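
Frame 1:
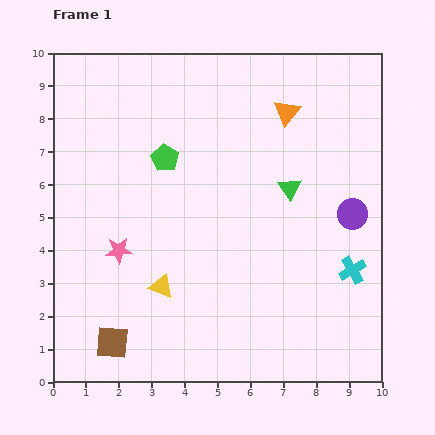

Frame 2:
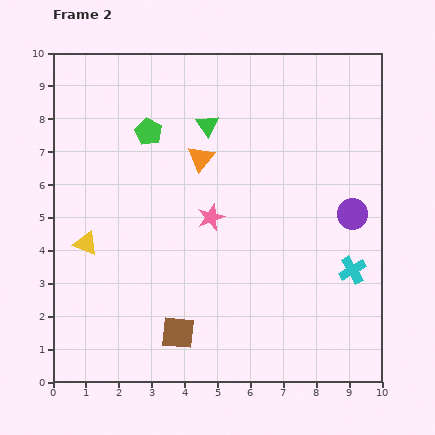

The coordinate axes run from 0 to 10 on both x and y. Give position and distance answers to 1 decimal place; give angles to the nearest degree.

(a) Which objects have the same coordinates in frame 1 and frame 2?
the cyan cross, the purple circle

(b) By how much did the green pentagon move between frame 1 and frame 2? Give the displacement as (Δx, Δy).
(-0.5, 0.8)

The green pentagon was at (3.4, 6.8) in frame 1 and (2.9, 7.6) in frame 2.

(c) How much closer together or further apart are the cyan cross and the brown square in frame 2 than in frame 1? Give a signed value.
-2.0

Distance in frame 1: 7.6. Distance in frame 2: 5.6.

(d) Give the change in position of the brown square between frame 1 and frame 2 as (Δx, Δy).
(2.0, 0.3)

The brown square was at (1.8, 1.2) in frame 1 and (3.8, 1.5) in frame 2.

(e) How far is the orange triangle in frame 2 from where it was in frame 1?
3.0

The orange triangle moved from (7.1, 8.2) to (4.5, 6.8), a distance of √(2.6² + 1.4²) ≈ 3.0.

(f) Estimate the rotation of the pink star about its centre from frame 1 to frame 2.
17° counter-clockwise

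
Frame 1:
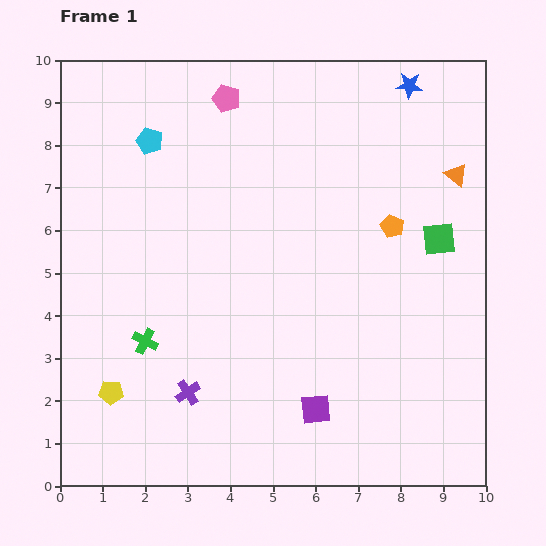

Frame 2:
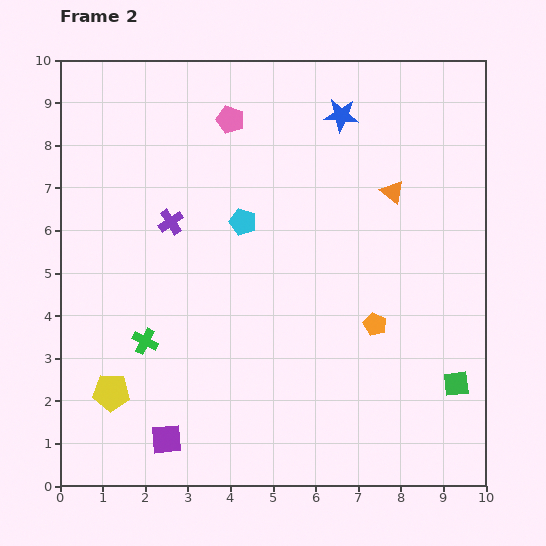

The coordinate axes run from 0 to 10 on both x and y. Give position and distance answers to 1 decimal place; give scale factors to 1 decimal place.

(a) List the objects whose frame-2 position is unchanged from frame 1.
the green cross, the yellow pentagon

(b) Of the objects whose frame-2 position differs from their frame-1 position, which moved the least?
the pink pentagon

(moved 0.5)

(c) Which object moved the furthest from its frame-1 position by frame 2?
the purple cross

(moved 4.0; next 3.6)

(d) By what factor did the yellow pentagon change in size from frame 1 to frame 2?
1.5×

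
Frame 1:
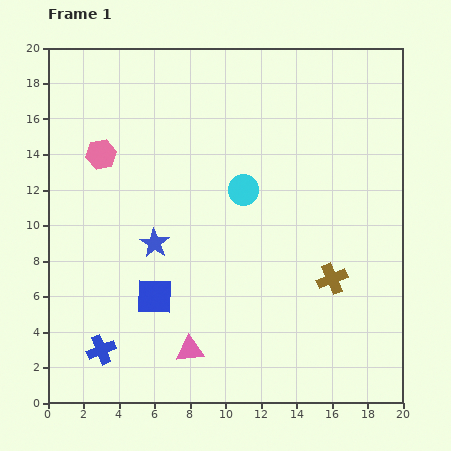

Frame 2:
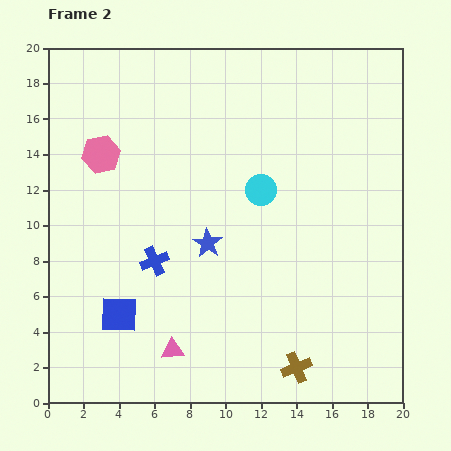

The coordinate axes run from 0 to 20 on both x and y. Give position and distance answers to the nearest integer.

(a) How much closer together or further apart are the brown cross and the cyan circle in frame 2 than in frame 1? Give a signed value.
+3

Distance in frame 1: 7. Distance in frame 2: 10.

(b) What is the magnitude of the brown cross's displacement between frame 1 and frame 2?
5

The brown cross moved from (16, 7) to (14, 2), a distance of √(2² + 5²) ≈ 5.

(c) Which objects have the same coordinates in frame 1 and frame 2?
the pink hexagon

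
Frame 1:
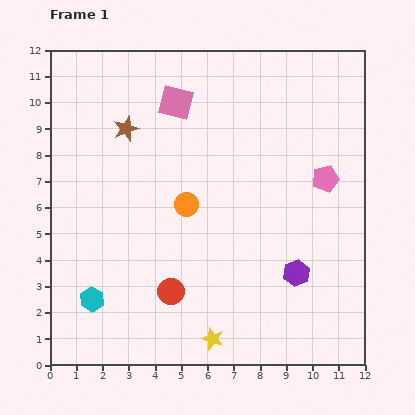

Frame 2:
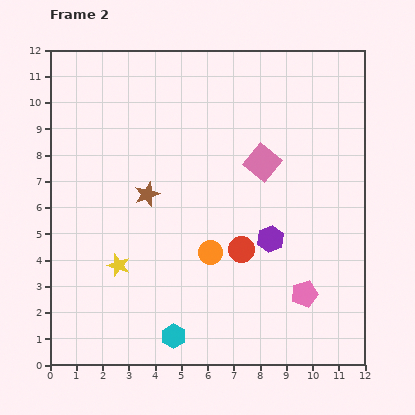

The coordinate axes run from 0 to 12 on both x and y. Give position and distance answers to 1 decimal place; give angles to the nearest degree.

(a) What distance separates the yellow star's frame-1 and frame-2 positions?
4.6

The yellow star moved from (6.2, 1.0) to (2.6, 3.8), a distance of √(3.6² + 2.8²) ≈ 4.6.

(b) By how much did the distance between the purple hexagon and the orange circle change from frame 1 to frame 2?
-2.5

Distance in frame 1: 4.9. Distance in frame 2: 2.4.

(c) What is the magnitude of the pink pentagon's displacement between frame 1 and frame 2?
4.5

The pink pentagon moved from (10.5, 7.1) to (9.7, 2.7), a distance of √(0.8² + 4.4²) ≈ 4.5.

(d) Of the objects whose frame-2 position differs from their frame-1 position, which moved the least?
the purple hexagon

(moved 1.6)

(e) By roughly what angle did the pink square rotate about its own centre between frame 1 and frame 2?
26° clockwise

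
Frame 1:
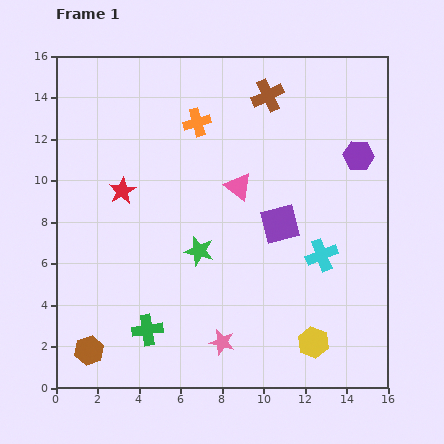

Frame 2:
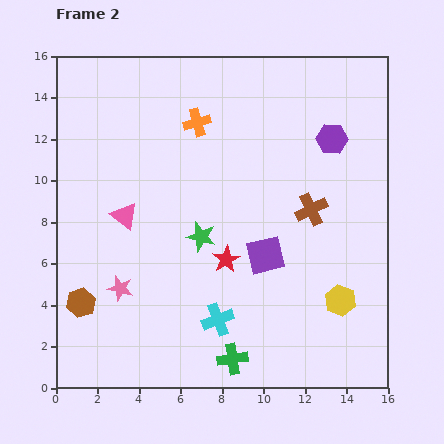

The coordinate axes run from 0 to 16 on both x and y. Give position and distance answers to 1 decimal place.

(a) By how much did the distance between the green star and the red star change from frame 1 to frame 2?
-3.1

Distance in frame 1: 4.7. Distance in frame 2: 1.6.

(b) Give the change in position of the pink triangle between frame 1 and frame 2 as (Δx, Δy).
(-5.5, -1.4)

The pink triangle was at (8.8, 9.7) in frame 1 and (3.3, 8.3) in frame 2.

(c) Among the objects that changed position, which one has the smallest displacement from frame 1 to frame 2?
the green star

(moved 0.7)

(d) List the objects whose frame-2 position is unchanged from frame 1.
the orange cross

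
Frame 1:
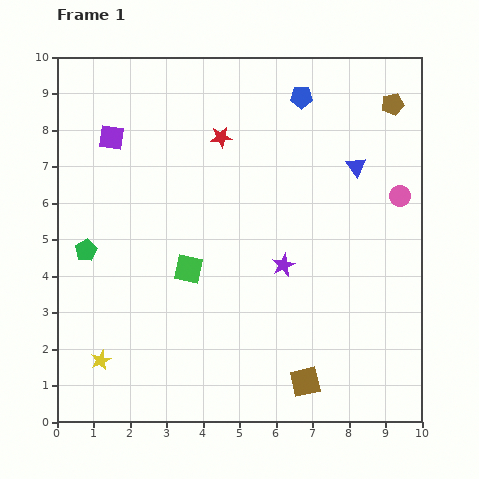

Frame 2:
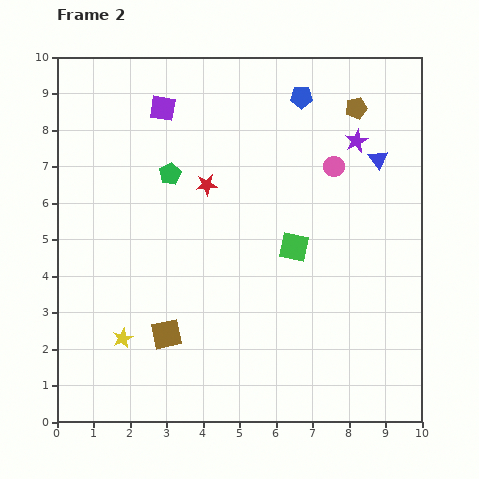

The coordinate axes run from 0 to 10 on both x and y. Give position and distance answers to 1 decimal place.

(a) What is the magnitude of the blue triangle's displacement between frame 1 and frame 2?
0.6

The blue triangle moved from (8.2, 7.0) to (8.8, 7.2), a distance of √(0.6² + 0.2²) ≈ 0.6.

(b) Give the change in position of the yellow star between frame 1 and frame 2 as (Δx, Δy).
(0.6, 0.6)

The yellow star was at (1.2, 1.7) in frame 1 and (1.8, 2.3) in frame 2.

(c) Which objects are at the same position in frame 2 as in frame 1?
the blue pentagon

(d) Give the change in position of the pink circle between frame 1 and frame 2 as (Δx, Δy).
(-1.8, 0.8)

The pink circle was at (9.4, 6.2) in frame 1 and (7.6, 7.0) in frame 2.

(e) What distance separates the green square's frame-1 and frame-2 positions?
3.0

The green square moved from (3.6, 4.2) to (6.5, 4.8), a distance of √(2.9² + 0.6²) ≈ 3.0.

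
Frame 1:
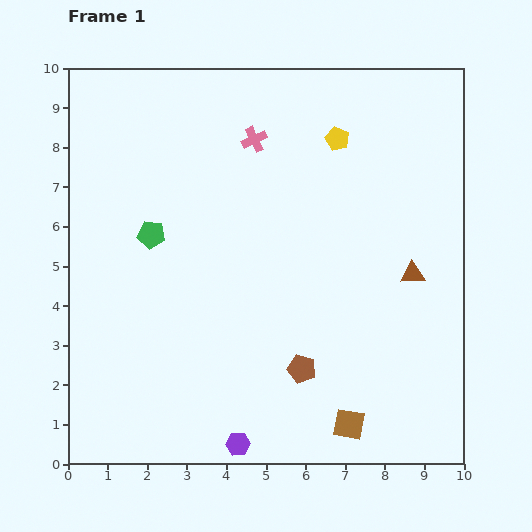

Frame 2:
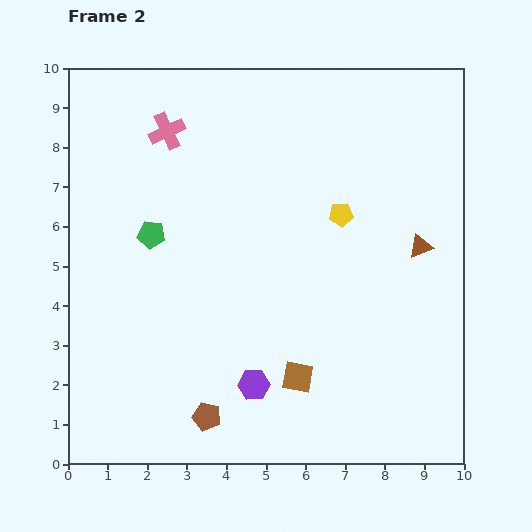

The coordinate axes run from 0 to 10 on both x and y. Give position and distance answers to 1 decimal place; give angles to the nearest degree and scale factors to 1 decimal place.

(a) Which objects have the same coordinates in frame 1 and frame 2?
the green pentagon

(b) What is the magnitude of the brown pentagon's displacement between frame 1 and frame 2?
2.7

The brown pentagon moved from (5.9, 2.4) to (3.5, 1.2), a distance of √(2.4² + 1.2²) ≈ 2.7.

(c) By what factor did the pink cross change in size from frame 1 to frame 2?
1.4×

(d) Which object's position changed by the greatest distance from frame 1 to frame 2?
the brown pentagon

(moved 2.7; next 2.2)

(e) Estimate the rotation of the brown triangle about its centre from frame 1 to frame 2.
19° counter-clockwise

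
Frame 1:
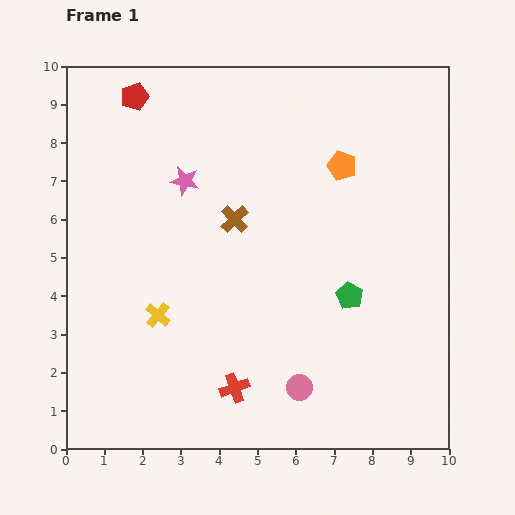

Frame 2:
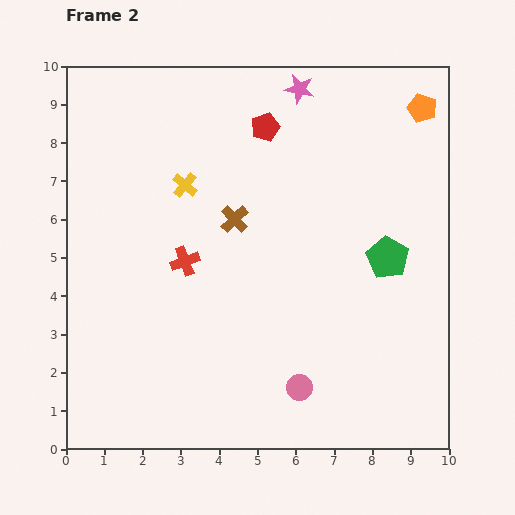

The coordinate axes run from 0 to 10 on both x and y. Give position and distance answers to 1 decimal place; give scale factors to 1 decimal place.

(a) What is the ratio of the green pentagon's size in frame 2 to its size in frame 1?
1.5×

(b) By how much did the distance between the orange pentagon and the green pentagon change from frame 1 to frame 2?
+0.6

Distance in frame 1: 3.4. Distance in frame 2: 4.0.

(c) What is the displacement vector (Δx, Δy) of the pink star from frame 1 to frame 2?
(3.0, 2.4)

The pink star was at (3.1, 7.0) in frame 1 and (6.1, 9.4) in frame 2.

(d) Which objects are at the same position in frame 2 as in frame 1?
the brown cross, the pink circle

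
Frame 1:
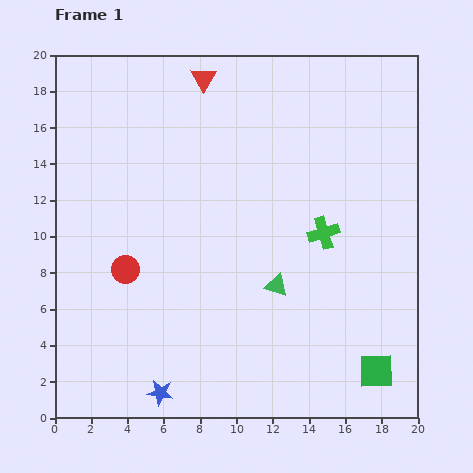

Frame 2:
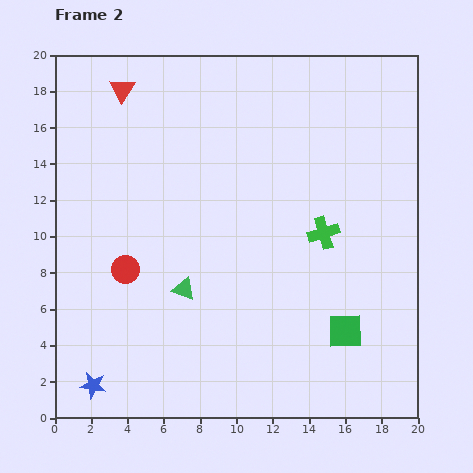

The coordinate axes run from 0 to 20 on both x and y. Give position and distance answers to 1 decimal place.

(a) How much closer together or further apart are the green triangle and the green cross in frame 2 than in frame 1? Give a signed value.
+4.4

Distance in frame 1: 3.9. Distance in frame 2: 8.3.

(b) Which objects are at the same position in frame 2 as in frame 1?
the red circle, the green cross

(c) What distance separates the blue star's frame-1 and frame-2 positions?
3.7

The blue star moved from (5.8, 1.4) to (2.1, 1.8), a distance of √(3.7² + 0.4²) ≈ 3.7.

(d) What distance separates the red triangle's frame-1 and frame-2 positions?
4.5

The red triangle moved from (8.2, 18.7) to (3.7, 18.1), a distance of √(4.5² + 0.6²) ≈ 4.5.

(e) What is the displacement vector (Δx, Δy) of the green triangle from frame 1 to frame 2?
(-5.1, -0.2)

The green triangle was at (12.2, 7.3) in frame 1 and (7.1, 7.1) in frame 2.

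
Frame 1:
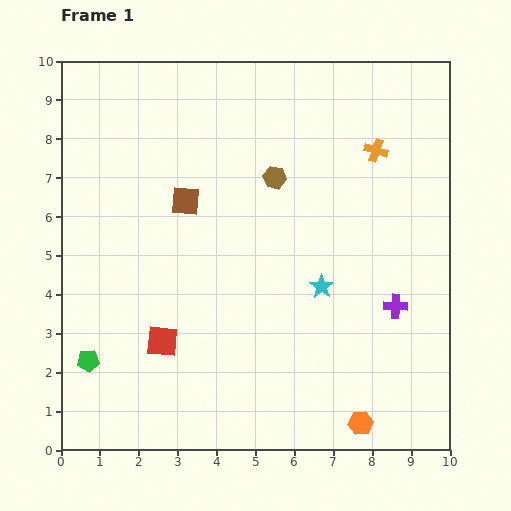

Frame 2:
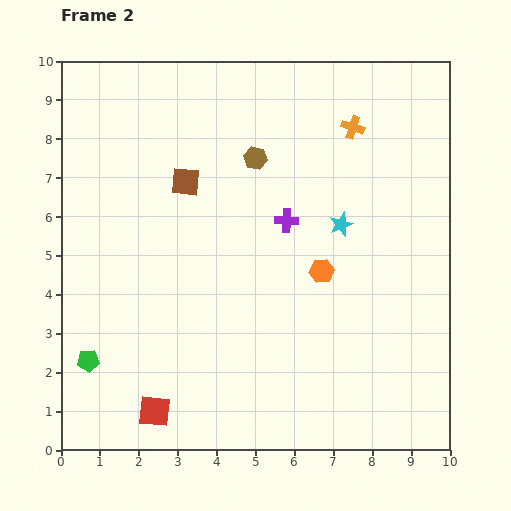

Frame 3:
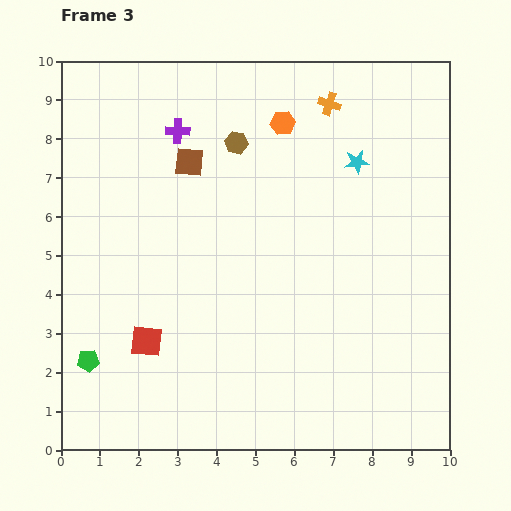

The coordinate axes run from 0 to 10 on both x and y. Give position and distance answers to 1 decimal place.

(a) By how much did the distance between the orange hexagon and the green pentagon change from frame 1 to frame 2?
-0.8

Distance in frame 1: 7.2. Distance in frame 2: 6.4.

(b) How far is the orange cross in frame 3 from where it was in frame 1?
1.7

The orange cross moved from (8.1, 7.7) to (6.9, 8.9), a distance of √(1.2² + 1.2²) ≈ 1.7.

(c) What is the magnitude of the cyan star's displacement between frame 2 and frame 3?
1.6

The cyan star moved from (7.2, 5.8) to (7.6, 7.4), a distance of √(0.4² + 1.6²) ≈ 1.6.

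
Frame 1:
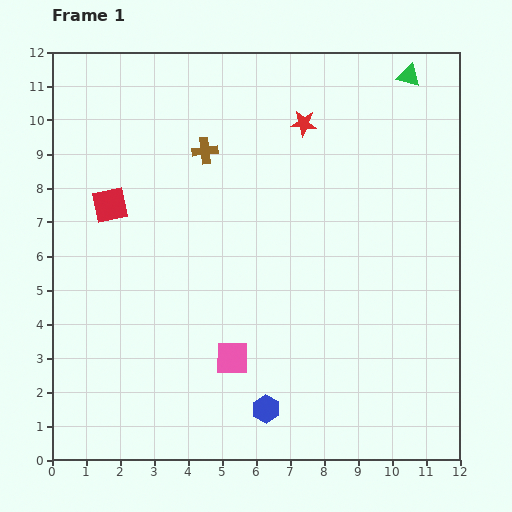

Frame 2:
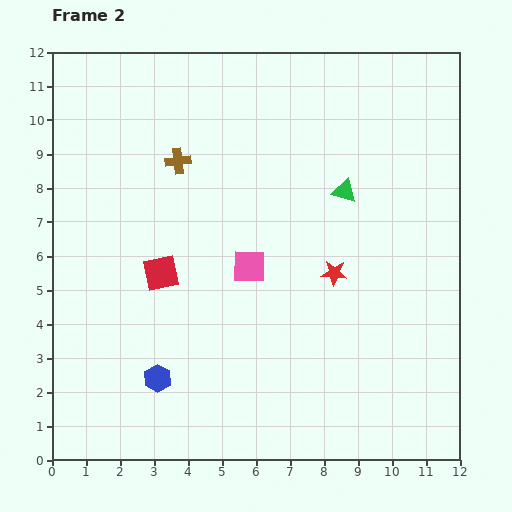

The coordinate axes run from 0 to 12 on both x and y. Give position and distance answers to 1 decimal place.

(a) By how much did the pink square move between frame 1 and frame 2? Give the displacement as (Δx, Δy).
(0.5, 2.7)

The pink square was at (5.3, 3.0) in frame 1 and (5.8, 5.7) in frame 2.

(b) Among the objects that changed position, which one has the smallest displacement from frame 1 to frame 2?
the brown cross

(moved 0.9)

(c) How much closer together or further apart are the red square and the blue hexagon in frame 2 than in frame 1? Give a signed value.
-4.5

Distance in frame 1: 7.6. Distance in frame 2: 3.1.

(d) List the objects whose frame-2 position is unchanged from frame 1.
none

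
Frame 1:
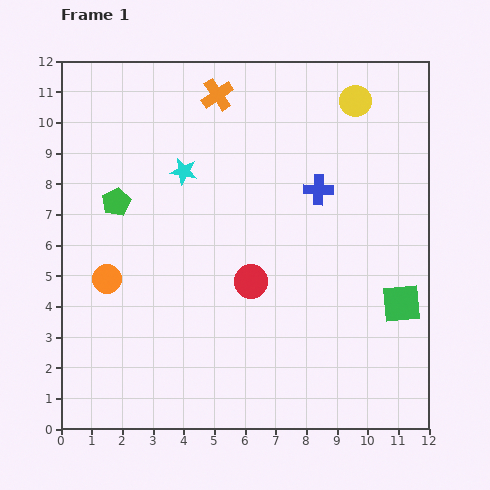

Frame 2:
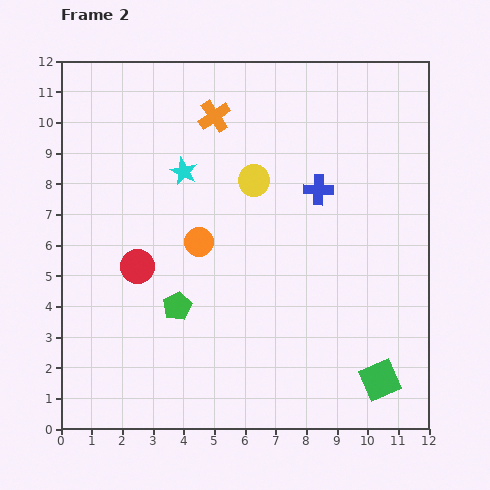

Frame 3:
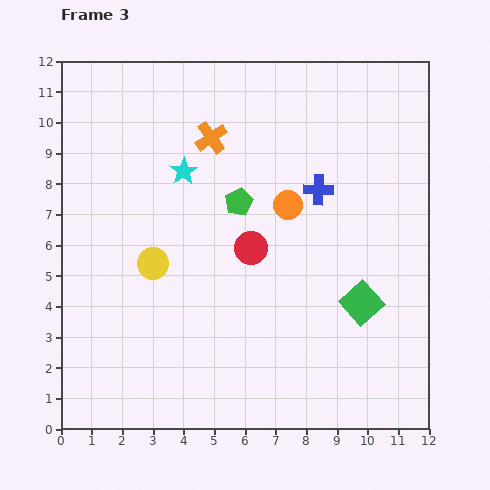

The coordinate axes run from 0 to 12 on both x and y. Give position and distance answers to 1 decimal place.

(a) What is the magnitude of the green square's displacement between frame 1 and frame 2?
2.6

The green square moved from (11.1, 4.1) to (10.4, 1.6), a distance of √(0.7² + 2.5²) ≈ 2.6.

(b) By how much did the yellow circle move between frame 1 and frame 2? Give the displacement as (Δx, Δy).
(-3.3, -2.6)

The yellow circle was at (9.6, 10.7) in frame 1 and (6.3, 8.1) in frame 2.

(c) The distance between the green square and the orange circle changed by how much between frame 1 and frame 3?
-5.6

Distance in frame 1: 9.6. Distance in frame 3: 4.0.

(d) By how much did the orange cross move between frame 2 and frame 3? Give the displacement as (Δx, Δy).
(-0.1, -0.7)

The orange cross was at (5.0, 10.2) in frame 2 and (4.9, 9.5) in frame 3.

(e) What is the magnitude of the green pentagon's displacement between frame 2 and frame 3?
3.9

The green pentagon moved from (3.8, 4.0) to (5.8, 7.4), a distance of √(2.0² + 3.4²) ≈ 3.9.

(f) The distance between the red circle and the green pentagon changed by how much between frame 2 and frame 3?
-0.2

Distance in frame 2: 1.8. Distance in frame 3: 1.6.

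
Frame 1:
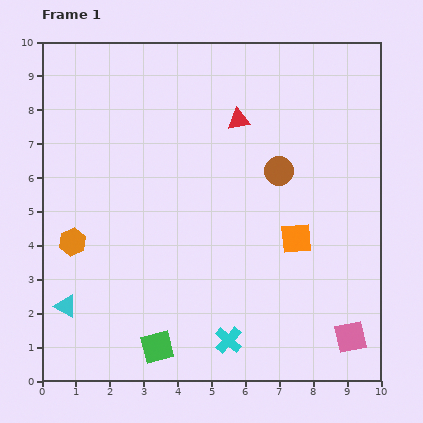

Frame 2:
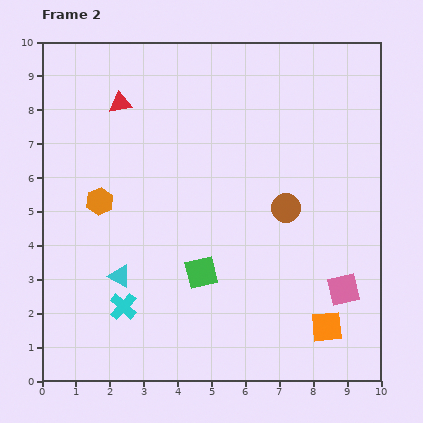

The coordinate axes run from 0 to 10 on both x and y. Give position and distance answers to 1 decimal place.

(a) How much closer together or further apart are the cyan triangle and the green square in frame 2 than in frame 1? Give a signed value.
-0.6

Distance in frame 1: 3.0. Distance in frame 2: 2.4.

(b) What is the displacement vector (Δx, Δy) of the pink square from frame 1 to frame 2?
(-0.2, 1.4)

The pink square was at (9.1, 1.3) in frame 1 and (8.9, 2.7) in frame 2.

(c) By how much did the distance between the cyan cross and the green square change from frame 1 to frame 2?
+0.4

Distance in frame 1: 2.1. Distance in frame 2: 2.5.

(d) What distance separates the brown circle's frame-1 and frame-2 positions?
1.1

The brown circle moved from (7.0, 6.2) to (7.2, 5.1), a distance of √(0.2² + 1.1²) ≈ 1.1.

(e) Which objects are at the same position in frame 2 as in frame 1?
none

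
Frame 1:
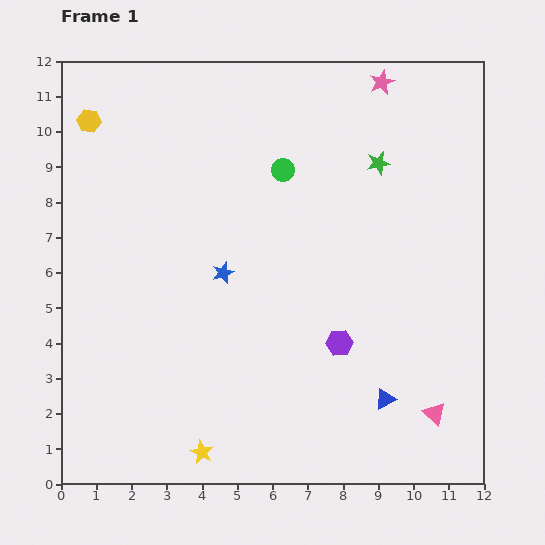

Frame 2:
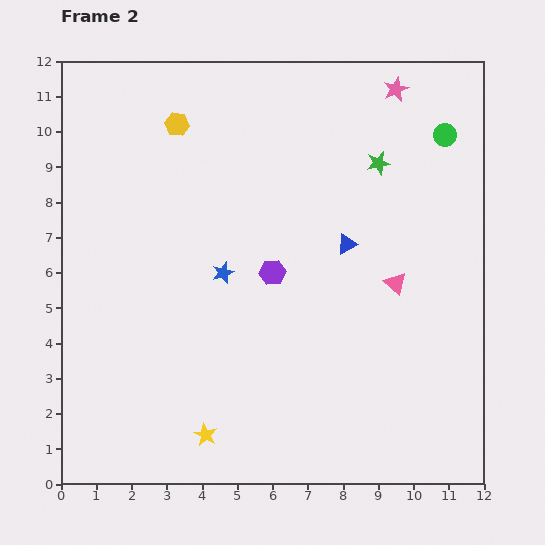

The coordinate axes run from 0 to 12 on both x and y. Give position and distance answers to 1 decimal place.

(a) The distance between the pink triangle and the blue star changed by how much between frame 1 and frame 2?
-2.3

Distance in frame 1: 7.2. Distance in frame 2: 4.9.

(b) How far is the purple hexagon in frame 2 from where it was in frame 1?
2.8

The purple hexagon moved from (7.9, 4.0) to (6.0, 6.0), a distance of √(1.9² + 2.0²) ≈ 2.8.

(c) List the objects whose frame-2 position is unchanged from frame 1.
the green star, the blue star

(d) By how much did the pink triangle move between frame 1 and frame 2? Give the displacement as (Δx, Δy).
(-1.1, 3.7)

The pink triangle was at (10.6, 2.0) in frame 1 and (9.5, 5.7) in frame 2.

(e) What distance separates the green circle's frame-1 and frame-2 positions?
4.7

The green circle moved from (6.3, 8.9) to (10.9, 9.9), a distance of √(4.6² + 1.0²) ≈ 4.7.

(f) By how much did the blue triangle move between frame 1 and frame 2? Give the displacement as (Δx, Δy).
(-1.1, 4.4)

The blue triangle was at (9.2, 2.4) in frame 1 and (8.1, 6.8) in frame 2.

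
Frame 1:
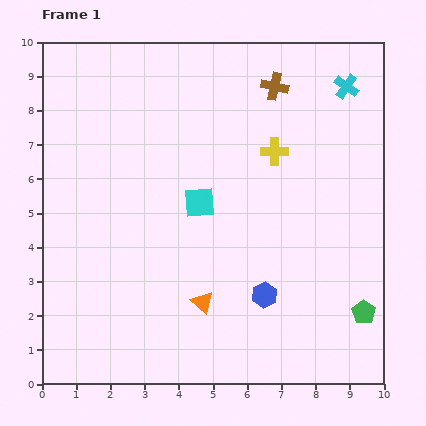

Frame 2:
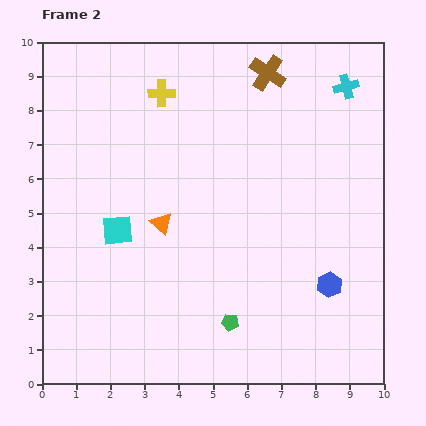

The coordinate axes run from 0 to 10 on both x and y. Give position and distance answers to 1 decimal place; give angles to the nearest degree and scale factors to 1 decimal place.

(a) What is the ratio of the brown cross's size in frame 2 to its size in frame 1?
1.3×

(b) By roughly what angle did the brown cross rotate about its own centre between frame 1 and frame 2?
22° clockwise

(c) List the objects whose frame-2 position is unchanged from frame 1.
the cyan cross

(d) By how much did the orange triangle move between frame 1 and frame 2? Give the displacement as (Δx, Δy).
(-1.2, 2.3)

The orange triangle was at (4.7, 2.4) in frame 1 and (3.5, 4.7) in frame 2.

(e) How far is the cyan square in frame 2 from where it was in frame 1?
2.5

The cyan square moved from (4.6, 5.3) to (2.2, 4.5), a distance of √(2.4² + 0.8²) ≈ 2.5.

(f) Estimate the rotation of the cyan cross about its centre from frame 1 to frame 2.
40° clockwise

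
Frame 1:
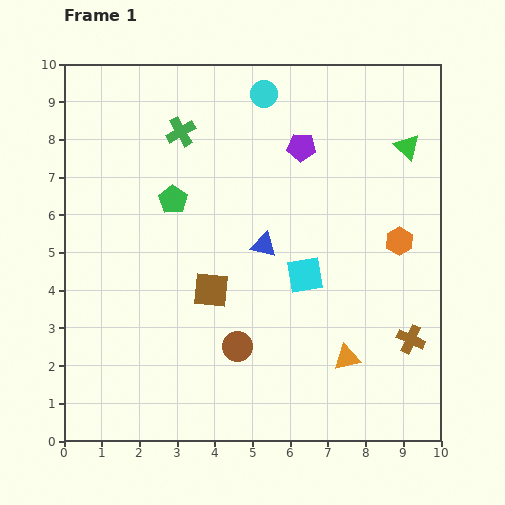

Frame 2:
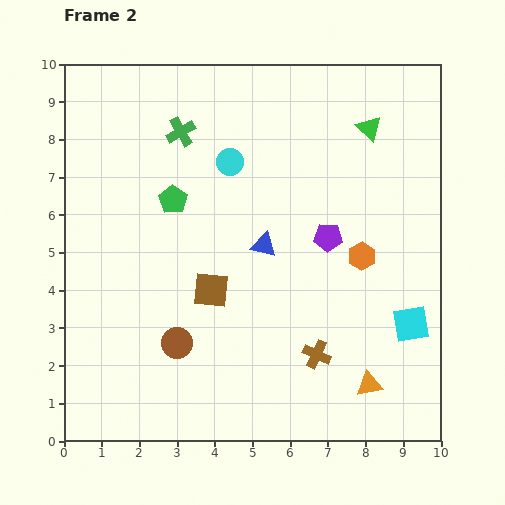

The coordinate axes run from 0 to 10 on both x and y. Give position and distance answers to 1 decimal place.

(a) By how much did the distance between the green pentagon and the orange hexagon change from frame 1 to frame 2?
-0.9

Distance in frame 1: 6.1. Distance in frame 2: 5.2.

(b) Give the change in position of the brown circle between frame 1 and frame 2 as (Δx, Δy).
(-1.6, 0.1)

The brown circle was at (4.6, 2.5) in frame 1 and (3.0, 2.6) in frame 2.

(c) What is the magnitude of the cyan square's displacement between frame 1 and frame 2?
3.1

The cyan square moved from (6.4, 4.4) to (9.2, 3.1), a distance of √(2.8² + 1.3²) ≈ 3.1.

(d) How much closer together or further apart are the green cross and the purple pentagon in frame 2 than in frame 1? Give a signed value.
+1.6

Distance in frame 1: 3.2. Distance in frame 2: 4.8.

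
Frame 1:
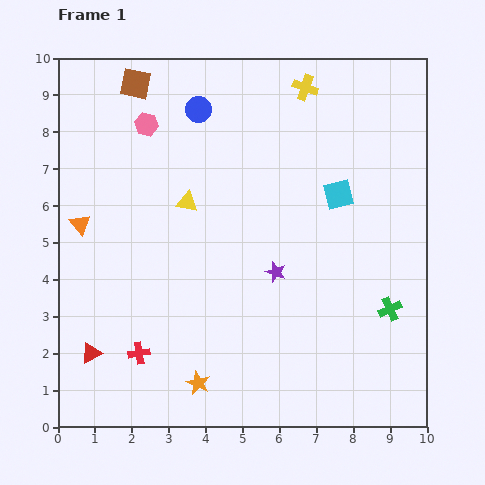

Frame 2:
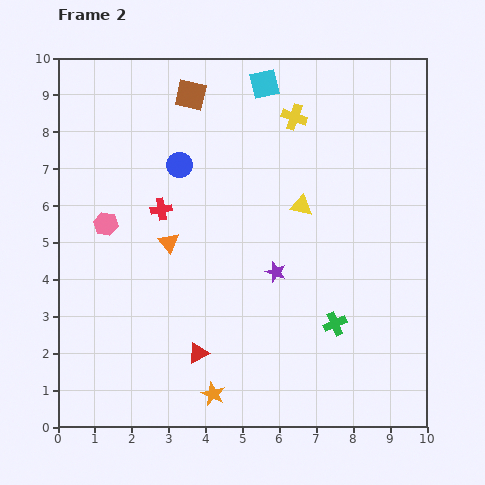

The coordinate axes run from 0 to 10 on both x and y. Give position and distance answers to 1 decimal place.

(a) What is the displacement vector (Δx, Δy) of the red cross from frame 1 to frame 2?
(0.6, 3.9)

The red cross was at (2.2, 2.0) in frame 1 and (2.8, 5.9) in frame 2.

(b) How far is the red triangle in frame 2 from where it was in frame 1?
2.9

The red triangle moved from (0.9, 2.0) to (3.8, 2.0), a distance of √(2.9² + 0.0²) ≈ 2.9.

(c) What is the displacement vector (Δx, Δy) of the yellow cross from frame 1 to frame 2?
(-0.3, -0.8)

The yellow cross was at (6.7, 9.2) in frame 1 and (6.4, 8.4) in frame 2.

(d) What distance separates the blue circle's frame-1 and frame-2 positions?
1.6

The blue circle moved from (3.8, 8.6) to (3.3, 7.1), a distance of √(0.5² + 1.5²) ≈ 1.6.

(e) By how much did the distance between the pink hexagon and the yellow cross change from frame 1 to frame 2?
+1.5

Distance in frame 1: 4.4. Distance in frame 2: 5.9.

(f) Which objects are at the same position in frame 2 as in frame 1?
the purple star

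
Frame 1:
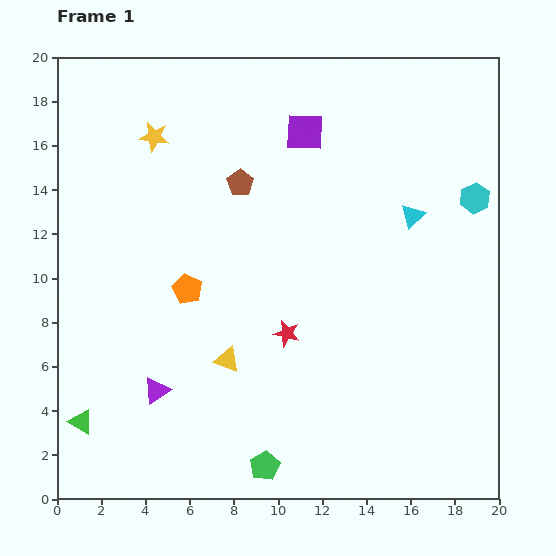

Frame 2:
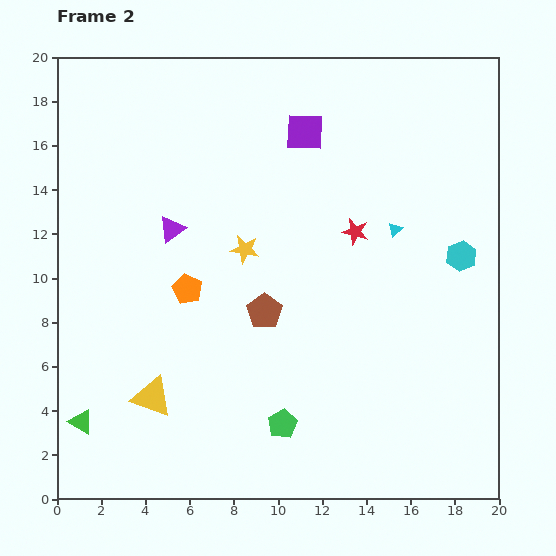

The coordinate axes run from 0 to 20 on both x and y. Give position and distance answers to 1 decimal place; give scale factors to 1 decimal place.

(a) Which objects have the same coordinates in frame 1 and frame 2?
the green triangle, the orange pentagon, the purple square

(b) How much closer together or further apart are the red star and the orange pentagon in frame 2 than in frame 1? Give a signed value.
+3.1

Distance in frame 1: 4.9. Distance in frame 2: 8.0.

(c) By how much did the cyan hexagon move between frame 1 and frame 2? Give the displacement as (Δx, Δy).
(-0.6, -2.6)

The cyan hexagon was at (18.9, 13.6) in frame 1 and (18.3, 11.0) in frame 2.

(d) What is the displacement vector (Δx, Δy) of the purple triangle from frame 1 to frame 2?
(0.7, 7.3)

The purple triangle was at (4.5, 4.9) in frame 1 and (5.2, 12.2) in frame 2.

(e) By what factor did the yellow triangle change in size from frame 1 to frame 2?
1.6×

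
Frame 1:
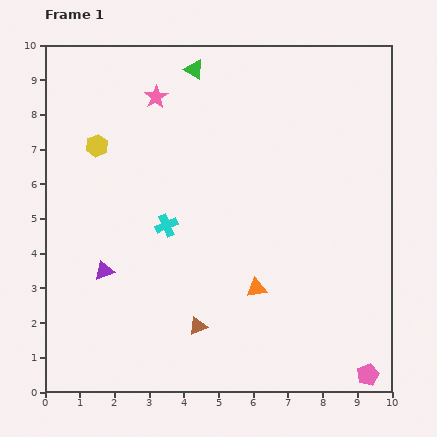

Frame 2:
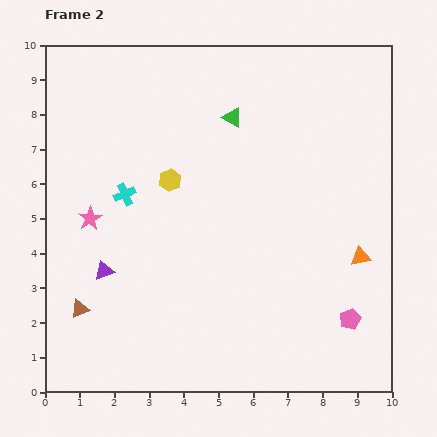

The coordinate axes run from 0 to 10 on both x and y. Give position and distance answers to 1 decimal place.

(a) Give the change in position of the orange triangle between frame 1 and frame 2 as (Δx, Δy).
(3.0, 0.9)

The orange triangle was at (6.1, 3.0) in frame 1 and (9.1, 3.9) in frame 2.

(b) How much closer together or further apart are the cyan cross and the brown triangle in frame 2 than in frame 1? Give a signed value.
+0.5

Distance in frame 1: 3.0. Distance in frame 2: 3.5.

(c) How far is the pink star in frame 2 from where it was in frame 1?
4.0

The pink star moved from (3.2, 8.5) to (1.3, 5.0), a distance of √(1.9² + 3.5²) ≈ 4.0.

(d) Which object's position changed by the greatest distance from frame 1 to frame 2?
the pink star

(moved 4.0; next 3.4)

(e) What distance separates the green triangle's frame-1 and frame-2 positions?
1.8

The green triangle moved from (4.3, 9.3) to (5.4, 7.9), a distance of √(1.1² + 1.4²) ≈ 1.8.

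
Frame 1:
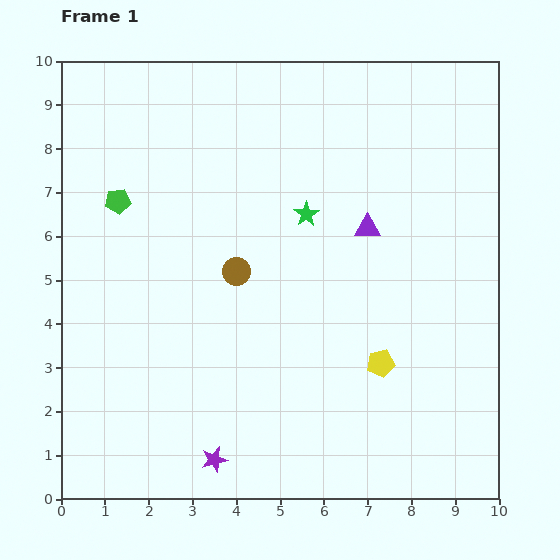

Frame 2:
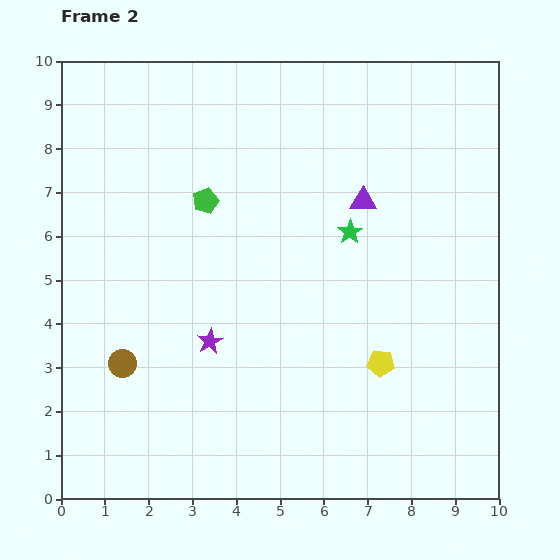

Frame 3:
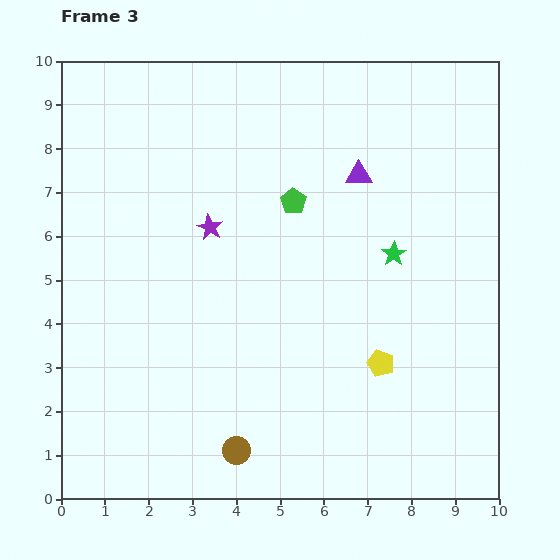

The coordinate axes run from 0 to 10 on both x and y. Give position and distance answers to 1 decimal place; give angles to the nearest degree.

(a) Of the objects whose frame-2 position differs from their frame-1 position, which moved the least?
the purple triangle

(moved 0.6)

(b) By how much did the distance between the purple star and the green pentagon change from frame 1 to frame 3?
-4.3

Distance in frame 1: 6.3. Distance in frame 3: 2.0.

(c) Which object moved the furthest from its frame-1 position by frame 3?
the purple star

(moved 5.3; next 4.1)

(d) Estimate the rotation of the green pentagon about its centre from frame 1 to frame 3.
30° counter-clockwise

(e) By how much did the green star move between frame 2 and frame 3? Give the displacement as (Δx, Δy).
(1.0, -0.5)

The green star was at (6.6, 6.1) in frame 2 and (7.6, 5.6) in frame 3.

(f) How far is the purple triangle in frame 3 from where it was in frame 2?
0.6

The purple triangle moved from (6.9, 6.8) to (6.8, 7.4), a distance of √(0.1² + 0.6²) ≈ 0.6.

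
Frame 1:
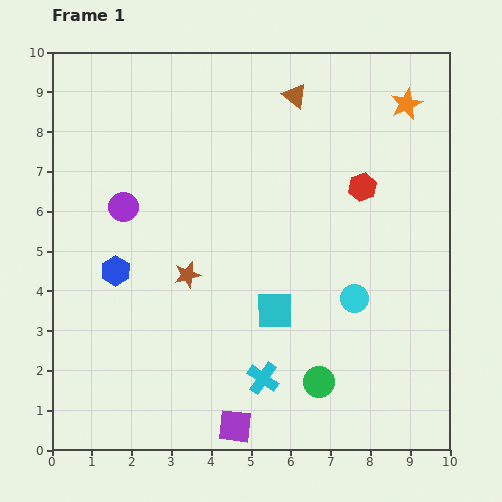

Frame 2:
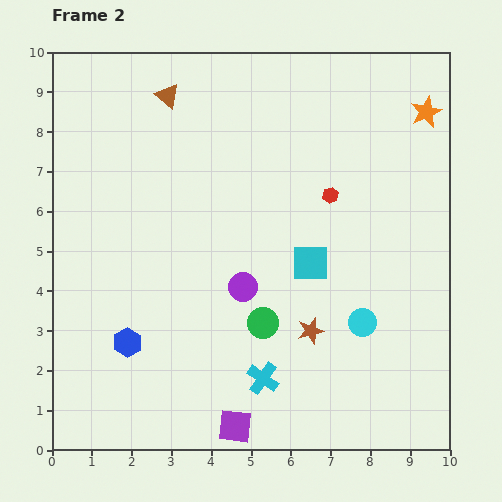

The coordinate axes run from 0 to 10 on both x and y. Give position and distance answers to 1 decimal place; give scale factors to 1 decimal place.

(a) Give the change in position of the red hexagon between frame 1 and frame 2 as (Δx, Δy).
(-0.8, -0.2)

The red hexagon was at (7.8, 6.6) in frame 1 and (7.0, 6.4) in frame 2.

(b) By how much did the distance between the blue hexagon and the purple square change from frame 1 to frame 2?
-1.5

Distance in frame 1: 4.9. Distance in frame 2: 3.4.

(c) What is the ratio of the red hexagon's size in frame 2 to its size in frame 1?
0.6×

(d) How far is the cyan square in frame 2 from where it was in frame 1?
1.5

The cyan square moved from (5.6, 3.5) to (6.5, 4.7), a distance of √(0.9² + 1.2²) ≈ 1.5.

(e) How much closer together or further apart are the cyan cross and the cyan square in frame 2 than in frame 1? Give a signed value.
+1.4

Distance in frame 1: 1.7. Distance in frame 2: 3.1.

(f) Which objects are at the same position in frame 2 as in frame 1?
the cyan cross, the purple square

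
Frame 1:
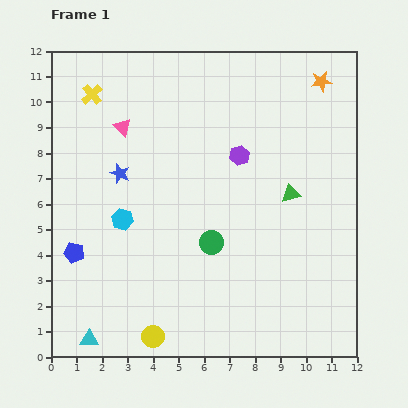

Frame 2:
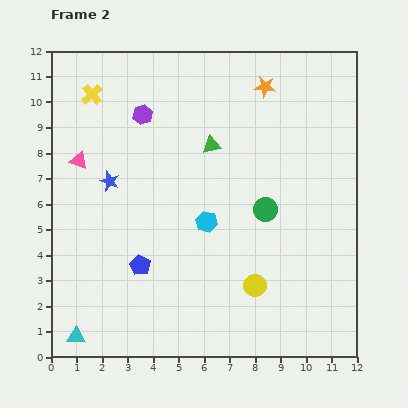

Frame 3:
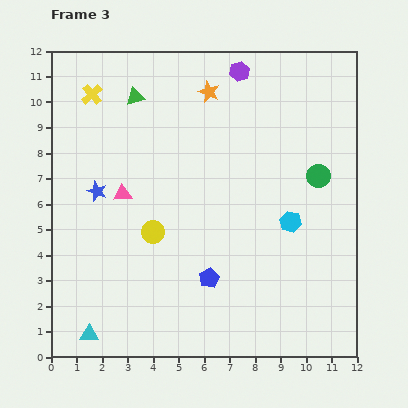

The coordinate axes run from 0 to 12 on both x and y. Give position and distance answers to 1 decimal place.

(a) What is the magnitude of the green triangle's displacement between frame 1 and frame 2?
3.6

The green triangle moved from (9.4, 6.4) to (6.3, 8.3), a distance of √(3.1² + 1.9²) ≈ 3.6.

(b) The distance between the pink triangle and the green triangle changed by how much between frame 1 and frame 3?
-3.3

Distance in frame 1: 7.1. Distance in frame 3: 3.8.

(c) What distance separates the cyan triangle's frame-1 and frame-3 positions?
0.2

The cyan triangle moved from (1.5, 0.7) to (1.5, 0.9), a distance of √(0.0² + 0.2²) ≈ 0.2.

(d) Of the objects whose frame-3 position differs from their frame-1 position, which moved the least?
the cyan triangle

(moved 0.2)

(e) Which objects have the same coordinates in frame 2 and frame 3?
the yellow cross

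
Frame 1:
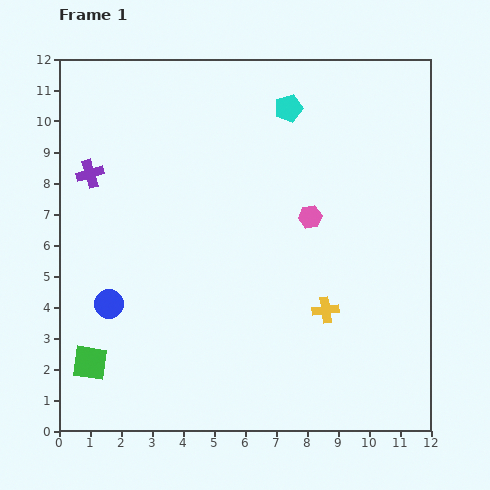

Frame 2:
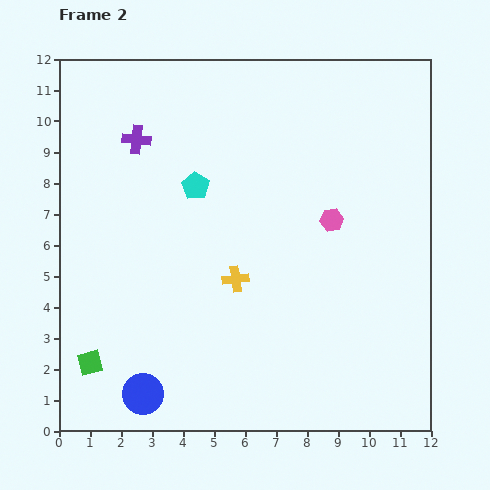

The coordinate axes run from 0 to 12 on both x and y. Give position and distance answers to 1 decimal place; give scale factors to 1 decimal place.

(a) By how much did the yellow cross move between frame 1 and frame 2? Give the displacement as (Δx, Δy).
(-2.9, 1.0)

The yellow cross was at (8.6, 3.9) in frame 1 and (5.7, 4.9) in frame 2.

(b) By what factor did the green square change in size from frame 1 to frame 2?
0.7×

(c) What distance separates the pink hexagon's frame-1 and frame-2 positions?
0.7

The pink hexagon moved from (8.1, 6.9) to (8.8, 6.8), a distance of √(0.7² + 0.1²) ≈ 0.7.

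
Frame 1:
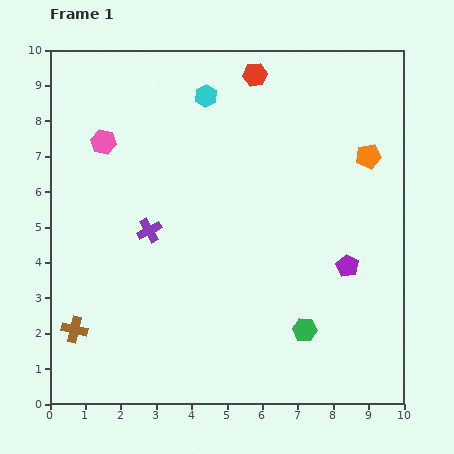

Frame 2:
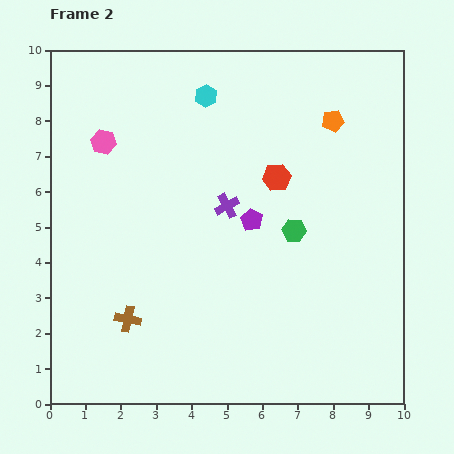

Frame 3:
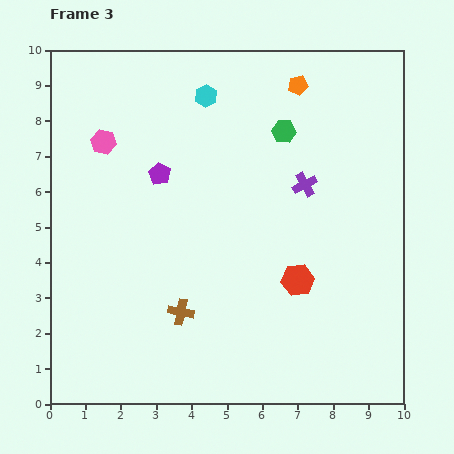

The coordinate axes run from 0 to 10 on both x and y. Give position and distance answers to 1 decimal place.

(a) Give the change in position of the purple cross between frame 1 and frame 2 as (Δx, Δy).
(2.2, 0.7)

The purple cross was at (2.8, 4.9) in frame 1 and (5.0, 5.6) in frame 2.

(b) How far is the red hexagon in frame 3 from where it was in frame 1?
5.9

The red hexagon moved from (5.8, 9.3) to (7.0, 3.5), a distance of √(1.2² + 5.8²) ≈ 5.9.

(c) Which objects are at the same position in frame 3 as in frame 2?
the pink hexagon, the cyan hexagon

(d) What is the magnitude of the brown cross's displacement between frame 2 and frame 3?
1.5

The brown cross moved from (2.2, 2.4) to (3.7, 2.6), a distance of √(1.5² + 0.2²) ≈ 1.5.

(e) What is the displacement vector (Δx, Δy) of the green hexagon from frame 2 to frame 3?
(-0.3, 2.8)

The green hexagon was at (6.9, 4.9) in frame 2 and (6.6, 7.7) in frame 3.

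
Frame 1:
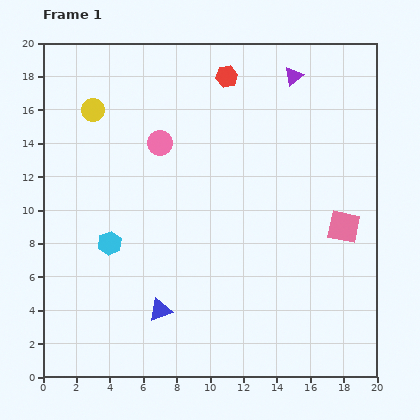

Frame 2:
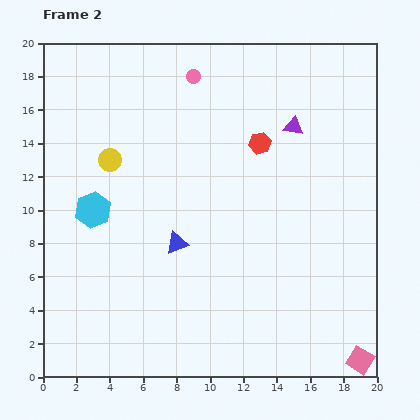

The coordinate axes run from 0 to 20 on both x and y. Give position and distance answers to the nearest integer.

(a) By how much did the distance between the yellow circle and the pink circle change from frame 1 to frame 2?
+3

Distance in frame 1: 4. Distance in frame 2: 7.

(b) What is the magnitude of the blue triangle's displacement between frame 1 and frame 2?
4

The blue triangle moved from (7, 4) to (8, 8), a distance of √(1² + 4²) ≈ 4.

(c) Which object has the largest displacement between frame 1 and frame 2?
the pink square

(moved 8; next 4)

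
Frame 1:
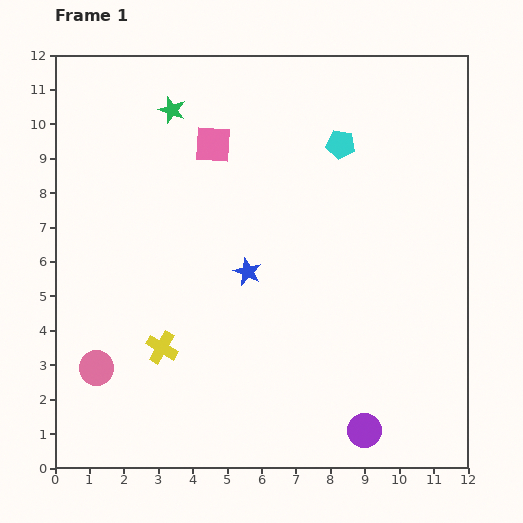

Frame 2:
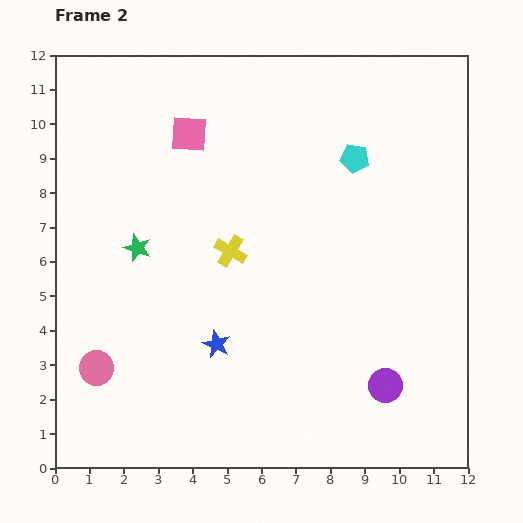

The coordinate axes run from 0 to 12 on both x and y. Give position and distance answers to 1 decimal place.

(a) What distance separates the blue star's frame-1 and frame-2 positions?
2.3

The blue star moved from (5.6, 5.7) to (4.7, 3.6), a distance of √(0.9² + 2.1²) ≈ 2.3.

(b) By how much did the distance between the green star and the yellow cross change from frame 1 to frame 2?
-4.2

Distance in frame 1: 6.9. Distance in frame 2: 2.7.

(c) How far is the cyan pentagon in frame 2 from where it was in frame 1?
0.6

The cyan pentagon moved from (8.3, 9.4) to (8.7, 9.0), a distance of √(0.4² + 0.4²) ≈ 0.6.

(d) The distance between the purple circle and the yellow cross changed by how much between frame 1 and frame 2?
-0.4

Distance in frame 1: 6.4. Distance in frame 2: 6.0.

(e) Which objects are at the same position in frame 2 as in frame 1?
the pink circle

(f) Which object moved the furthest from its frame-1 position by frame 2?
the green star

(moved 4.1; next 3.4)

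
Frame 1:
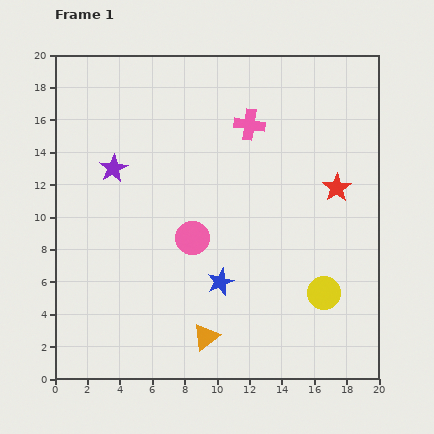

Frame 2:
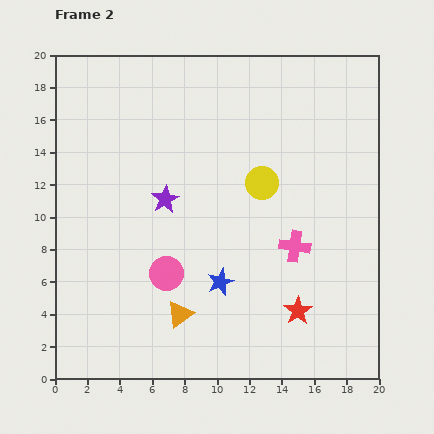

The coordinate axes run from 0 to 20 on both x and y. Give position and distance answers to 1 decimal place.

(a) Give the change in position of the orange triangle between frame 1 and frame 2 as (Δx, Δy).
(-1.6, 1.4)

The orange triangle was at (9.3, 2.6) in frame 1 and (7.7, 4.0) in frame 2.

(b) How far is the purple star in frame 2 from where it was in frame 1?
3.7

The purple star moved from (3.6, 13.0) to (6.8, 11.1), a distance of √(3.2² + 1.9²) ≈ 3.7.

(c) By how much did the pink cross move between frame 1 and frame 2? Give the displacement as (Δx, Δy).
(2.8, -7.5)

The pink cross was at (12.0, 15.7) in frame 1 and (14.8, 8.2) in frame 2.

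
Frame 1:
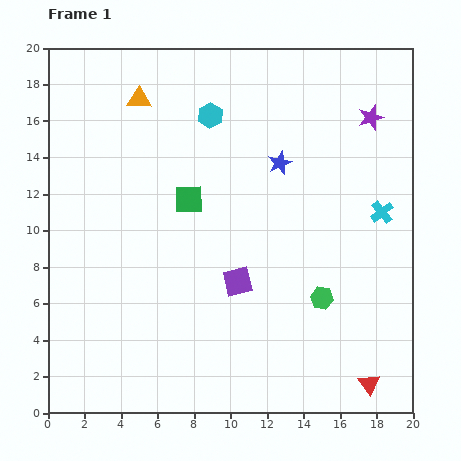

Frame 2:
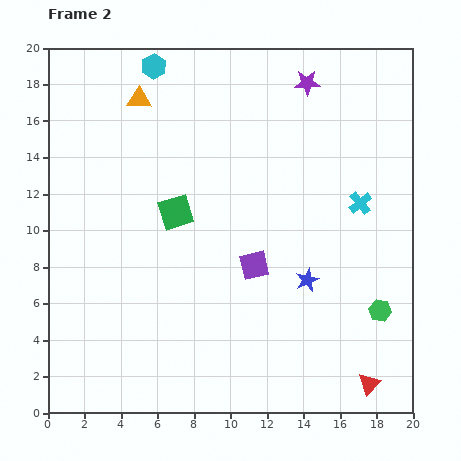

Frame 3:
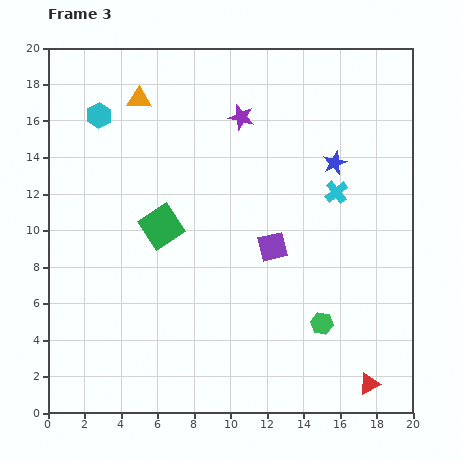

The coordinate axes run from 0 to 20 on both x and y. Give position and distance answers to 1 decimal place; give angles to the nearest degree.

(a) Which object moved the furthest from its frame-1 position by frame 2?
the blue star

(moved 6.6; next 4.1)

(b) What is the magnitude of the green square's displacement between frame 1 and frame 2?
1.0

The green square moved from (7.7, 11.7) to (7.0, 11.0), a distance of √(0.7² + 0.7²) ≈ 1.0.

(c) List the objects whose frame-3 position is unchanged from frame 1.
the orange triangle, the red triangle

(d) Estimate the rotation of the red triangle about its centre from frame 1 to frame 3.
38° clockwise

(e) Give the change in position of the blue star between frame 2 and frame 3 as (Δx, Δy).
(1.5, 6.4)

The blue star was at (14.2, 7.3) in frame 2 and (15.7, 13.7) in frame 3.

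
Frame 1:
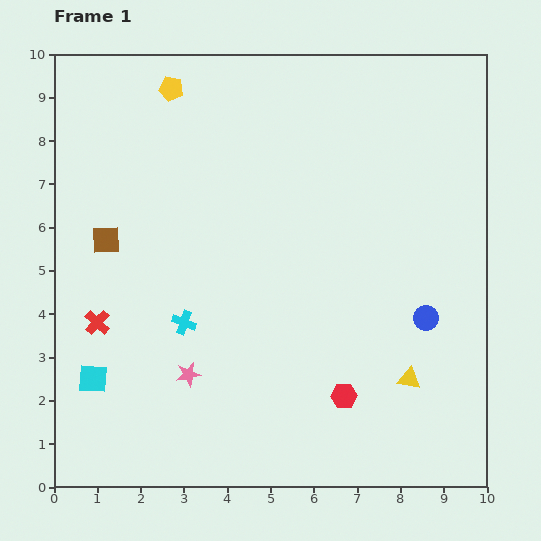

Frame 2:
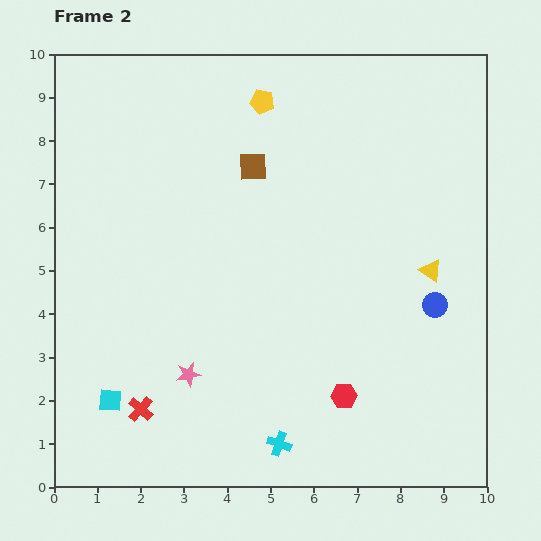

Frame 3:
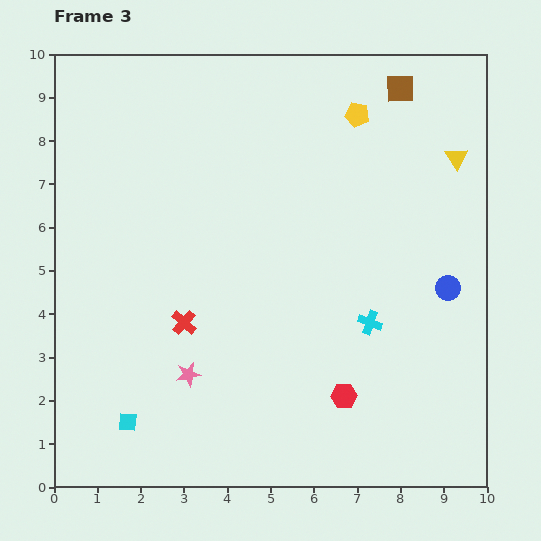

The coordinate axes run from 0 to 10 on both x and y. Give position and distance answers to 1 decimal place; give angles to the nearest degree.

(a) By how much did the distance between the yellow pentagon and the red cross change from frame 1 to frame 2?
+1.9

Distance in frame 1: 5.7. Distance in frame 2: 7.6.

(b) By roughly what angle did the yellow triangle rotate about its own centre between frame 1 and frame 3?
47° clockwise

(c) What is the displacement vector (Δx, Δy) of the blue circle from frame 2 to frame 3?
(0.3, 0.4)

The blue circle was at (8.8, 4.2) in frame 2 and (9.1, 4.6) in frame 3.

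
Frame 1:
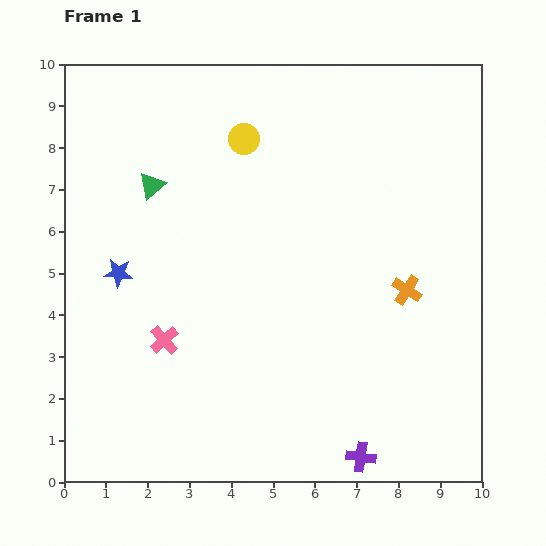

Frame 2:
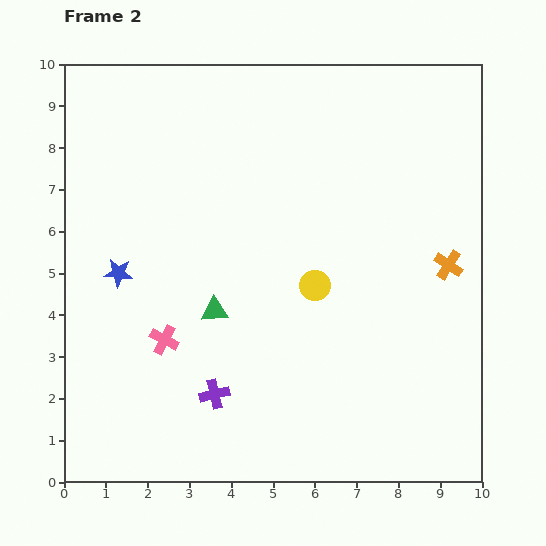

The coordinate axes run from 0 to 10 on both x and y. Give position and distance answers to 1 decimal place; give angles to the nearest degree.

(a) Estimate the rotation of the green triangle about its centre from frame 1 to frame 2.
39° clockwise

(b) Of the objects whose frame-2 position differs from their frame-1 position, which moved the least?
the orange cross

(moved 1.2)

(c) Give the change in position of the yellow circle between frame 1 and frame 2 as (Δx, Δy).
(1.7, -3.5)

The yellow circle was at (4.3, 8.2) in frame 1 and (6.0, 4.7) in frame 2.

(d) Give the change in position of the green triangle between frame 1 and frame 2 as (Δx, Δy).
(1.5, -3.0)

The green triangle was at (2.1, 7.1) in frame 1 and (3.6, 4.1) in frame 2.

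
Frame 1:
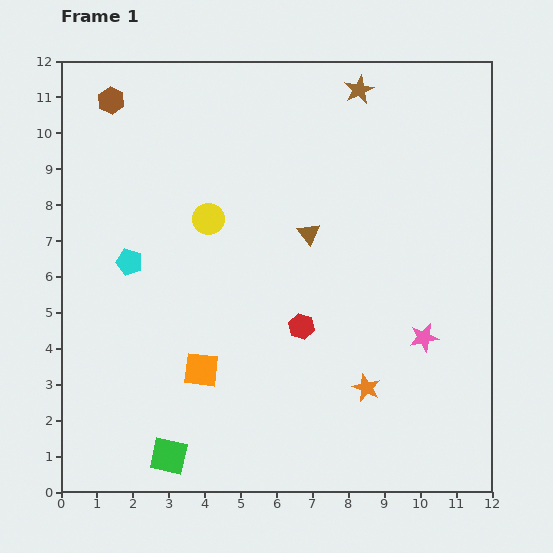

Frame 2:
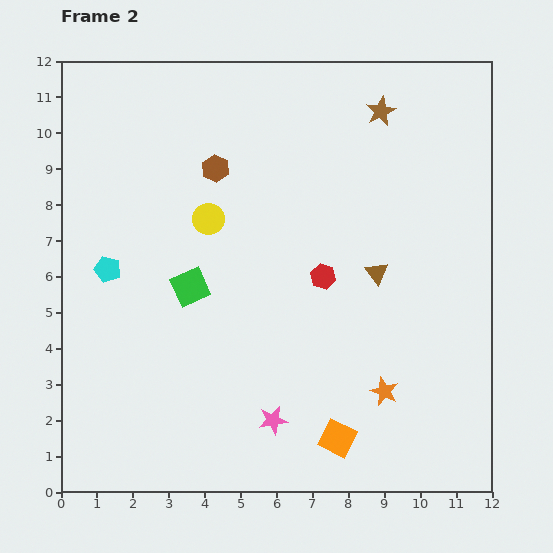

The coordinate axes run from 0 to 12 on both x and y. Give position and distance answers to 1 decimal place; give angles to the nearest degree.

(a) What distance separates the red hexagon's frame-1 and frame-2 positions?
1.5

The red hexagon moved from (6.7, 4.6) to (7.3, 6.0), a distance of √(0.6² + 1.4²) ≈ 1.5.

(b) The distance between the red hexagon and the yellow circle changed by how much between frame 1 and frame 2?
-0.4

Distance in frame 1: 4.0. Distance in frame 2: 3.6.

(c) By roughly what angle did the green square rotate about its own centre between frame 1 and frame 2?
36° counter-clockwise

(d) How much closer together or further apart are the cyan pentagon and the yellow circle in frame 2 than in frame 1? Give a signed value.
+0.6

Distance in frame 1: 2.5. Distance in frame 2: 3.1.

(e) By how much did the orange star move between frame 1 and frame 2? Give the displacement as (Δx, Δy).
(0.5, -0.1)

The orange star was at (8.5, 2.9) in frame 1 and (9.0, 2.8) in frame 2.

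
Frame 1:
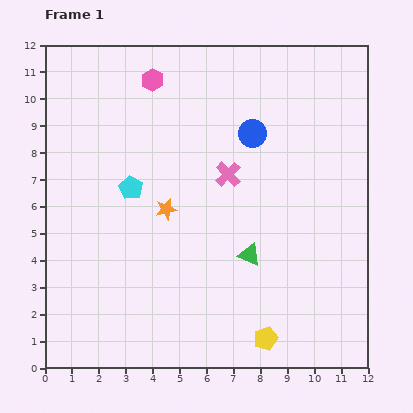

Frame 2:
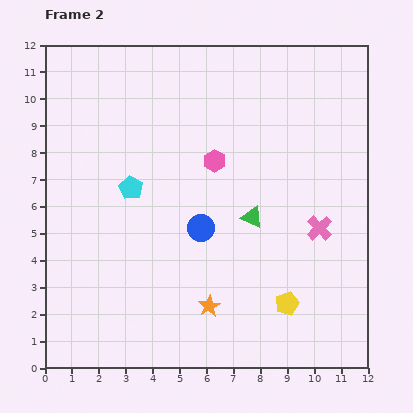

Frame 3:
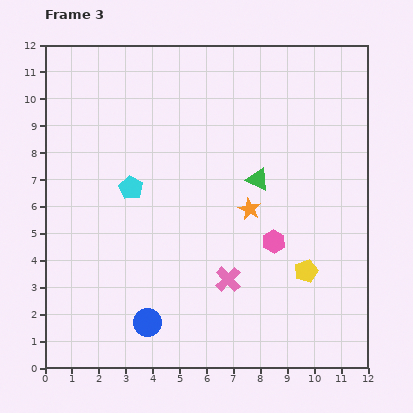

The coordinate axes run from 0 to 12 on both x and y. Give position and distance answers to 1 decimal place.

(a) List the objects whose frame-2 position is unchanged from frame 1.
the cyan pentagon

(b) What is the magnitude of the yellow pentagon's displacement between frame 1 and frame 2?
1.5

The yellow pentagon moved from (8.2, 1.1) to (9.0, 2.4), a distance of √(0.8² + 1.3²) ≈ 1.5.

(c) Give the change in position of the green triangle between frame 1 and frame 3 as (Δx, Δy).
(0.3, 2.8)

The green triangle was at (7.6, 4.2) in frame 1 and (7.9, 7.0) in frame 3.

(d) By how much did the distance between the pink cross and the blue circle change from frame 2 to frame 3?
-1.0

Distance in frame 2: 4.4. Distance in frame 3: 3.4.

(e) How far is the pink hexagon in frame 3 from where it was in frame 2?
3.7

The pink hexagon moved from (6.3, 7.7) to (8.5, 4.7), a distance of √(2.2² + 3.0²) ≈ 3.7.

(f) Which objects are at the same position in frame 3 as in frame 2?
the cyan pentagon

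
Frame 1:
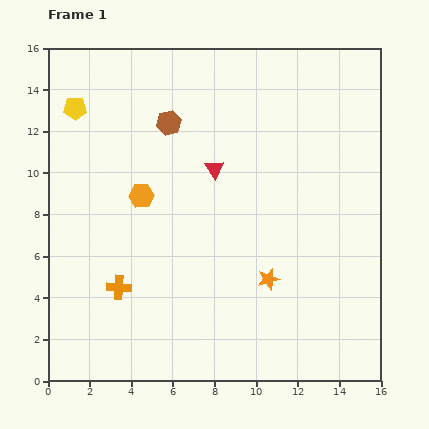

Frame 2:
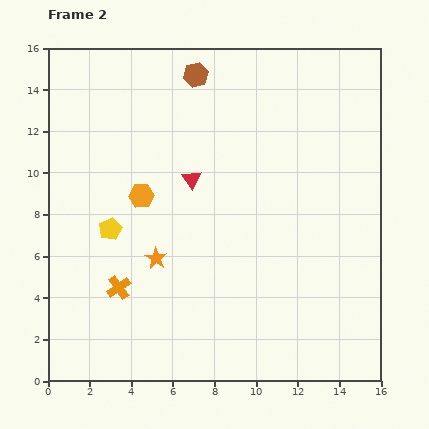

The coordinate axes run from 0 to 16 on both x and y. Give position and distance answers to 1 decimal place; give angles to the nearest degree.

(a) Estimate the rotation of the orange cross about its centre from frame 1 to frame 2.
38° counter-clockwise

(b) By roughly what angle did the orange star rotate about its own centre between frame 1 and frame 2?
26° counter-clockwise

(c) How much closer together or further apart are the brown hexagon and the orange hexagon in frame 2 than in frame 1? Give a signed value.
+2.7

Distance in frame 1: 3.7. Distance in frame 2: 6.4.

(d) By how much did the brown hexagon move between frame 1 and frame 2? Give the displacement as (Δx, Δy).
(1.3, 2.3)

The brown hexagon was at (5.8, 12.4) in frame 1 and (7.1, 14.7) in frame 2.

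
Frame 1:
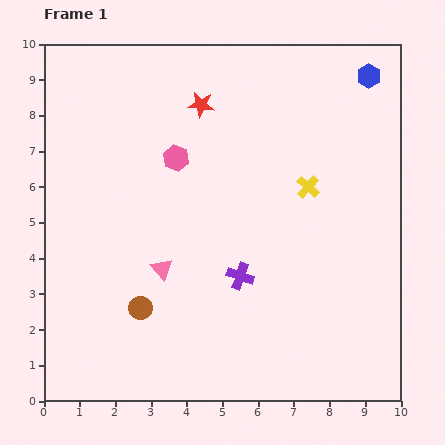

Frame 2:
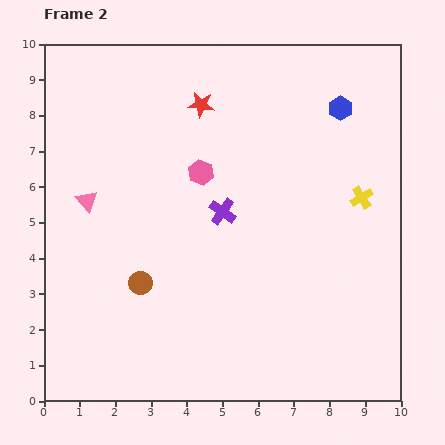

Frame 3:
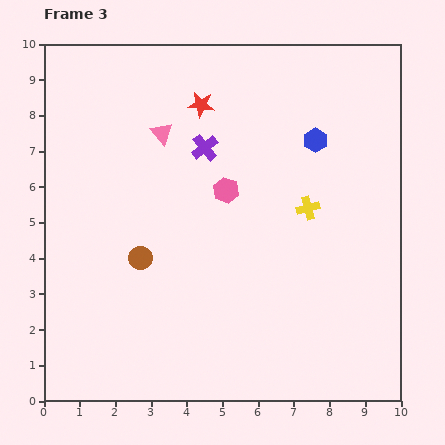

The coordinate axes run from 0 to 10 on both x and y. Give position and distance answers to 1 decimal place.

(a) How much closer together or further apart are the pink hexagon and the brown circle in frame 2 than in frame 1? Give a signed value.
-0.8

Distance in frame 1: 4.3. Distance in frame 2: 3.5.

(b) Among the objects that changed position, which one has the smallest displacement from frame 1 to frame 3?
the yellow cross

(moved 0.6)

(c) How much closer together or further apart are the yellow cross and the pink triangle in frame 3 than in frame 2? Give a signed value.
-3.1

Distance in frame 2: 7.7. Distance in frame 3: 4.6.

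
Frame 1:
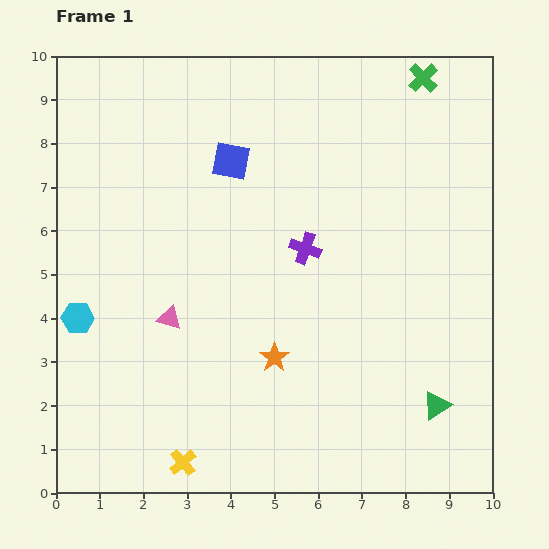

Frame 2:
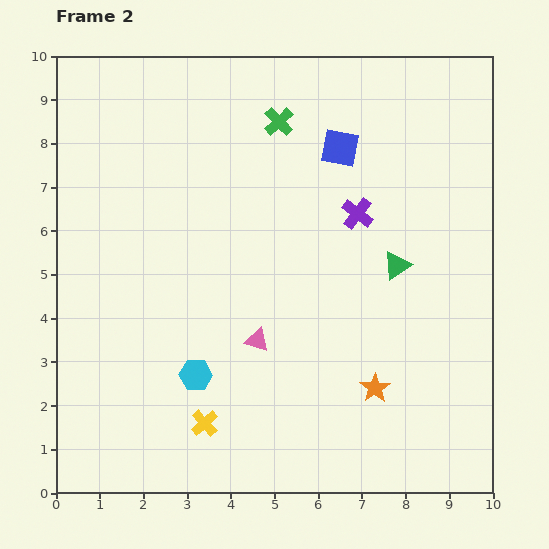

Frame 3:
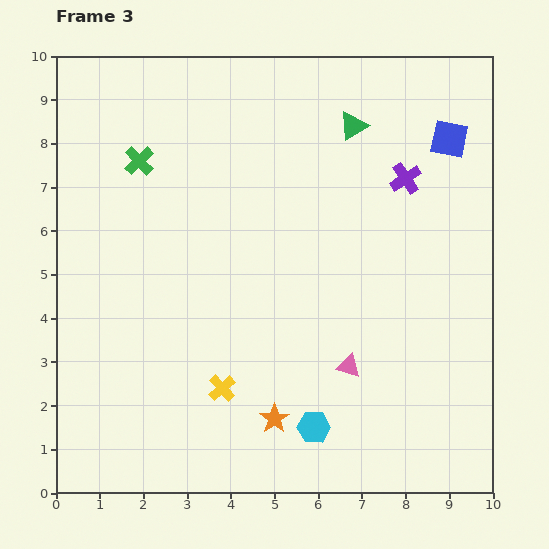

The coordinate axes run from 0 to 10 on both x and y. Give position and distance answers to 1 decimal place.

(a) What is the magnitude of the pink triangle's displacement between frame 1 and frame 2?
2.1

The pink triangle moved from (2.6, 4.0) to (4.6, 3.5), a distance of √(2.0² + 0.5²) ≈ 2.1.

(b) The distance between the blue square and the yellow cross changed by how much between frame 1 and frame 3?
+0.7

Distance in frame 1: 7.0. Distance in frame 3: 7.7.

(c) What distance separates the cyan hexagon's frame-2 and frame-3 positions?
3.0

The cyan hexagon moved from (3.2, 2.7) to (5.9, 1.5), a distance of √(2.7² + 1.2²) ≈ 3.0.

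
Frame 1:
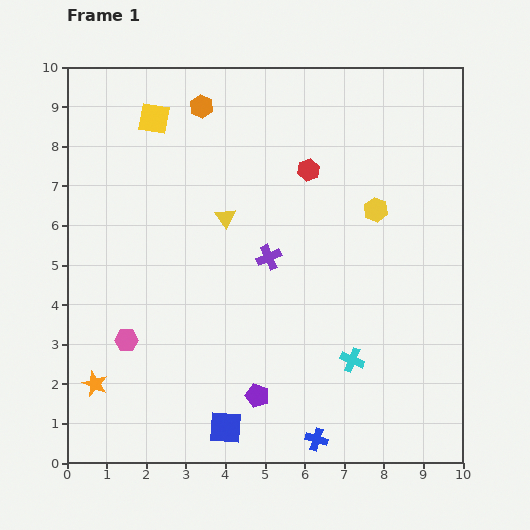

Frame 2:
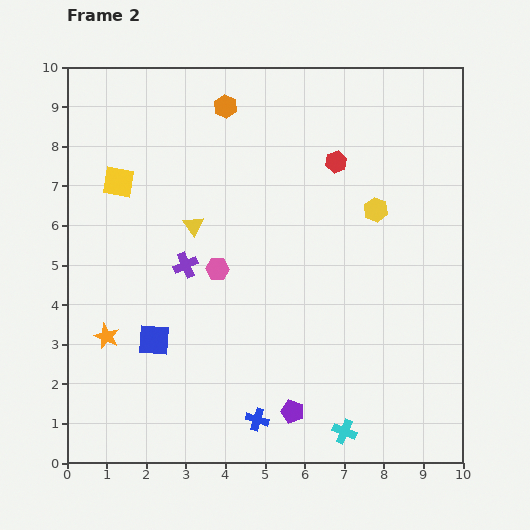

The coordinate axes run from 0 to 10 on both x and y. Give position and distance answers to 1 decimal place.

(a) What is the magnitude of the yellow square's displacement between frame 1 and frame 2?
1.8

The yellow square moved from (2.2, 8.7) to (1.3, 7.1), a distance of √(0.9² + 1.6²) ≈ 1.8.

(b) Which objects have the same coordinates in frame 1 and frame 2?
the yellow hexagon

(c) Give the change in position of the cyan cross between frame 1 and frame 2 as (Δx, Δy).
(-0.2, -1.8)

The cyan cross was at (7.2, 2.6) in frame 1 and (7.0, 0.8) in frame 2.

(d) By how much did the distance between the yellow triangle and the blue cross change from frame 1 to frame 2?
-0.9

Distance in frame 1: 6.1. Distance in frame 2: 5.2.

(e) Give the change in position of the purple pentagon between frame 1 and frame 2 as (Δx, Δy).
(0.9, -0.4)

The purple pentagon was at (4.8, 1.7) in frame 1 and (5.7, 1.3) in frame 2.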